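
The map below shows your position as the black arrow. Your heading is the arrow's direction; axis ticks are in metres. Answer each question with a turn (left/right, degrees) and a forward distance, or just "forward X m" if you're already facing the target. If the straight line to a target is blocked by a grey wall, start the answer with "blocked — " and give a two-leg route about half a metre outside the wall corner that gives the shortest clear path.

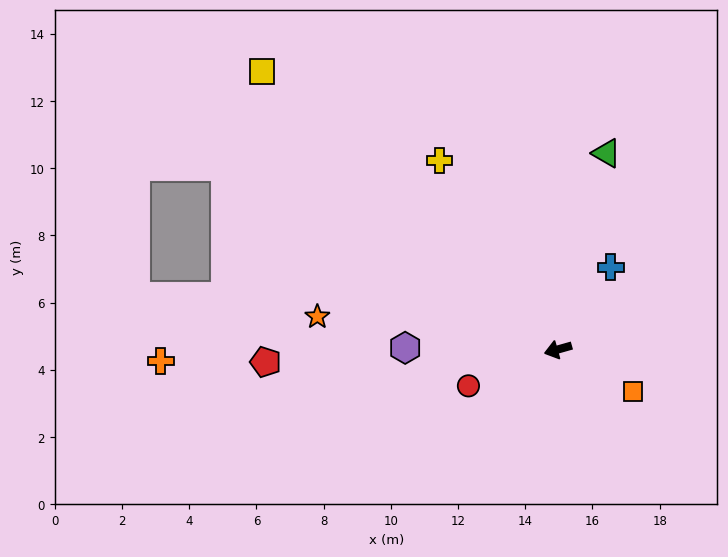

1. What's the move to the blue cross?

turn right 139°, forward 2.9 m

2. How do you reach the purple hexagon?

turn right 16°, forward 4.5 m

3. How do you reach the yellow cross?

turn right 74°, forward 6.6 m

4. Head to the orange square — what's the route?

turn left 135°, forward 2.6 m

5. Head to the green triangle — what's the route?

turn right 120°, forward 6.0 m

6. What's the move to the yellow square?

turn right 59°, forward 12.1 m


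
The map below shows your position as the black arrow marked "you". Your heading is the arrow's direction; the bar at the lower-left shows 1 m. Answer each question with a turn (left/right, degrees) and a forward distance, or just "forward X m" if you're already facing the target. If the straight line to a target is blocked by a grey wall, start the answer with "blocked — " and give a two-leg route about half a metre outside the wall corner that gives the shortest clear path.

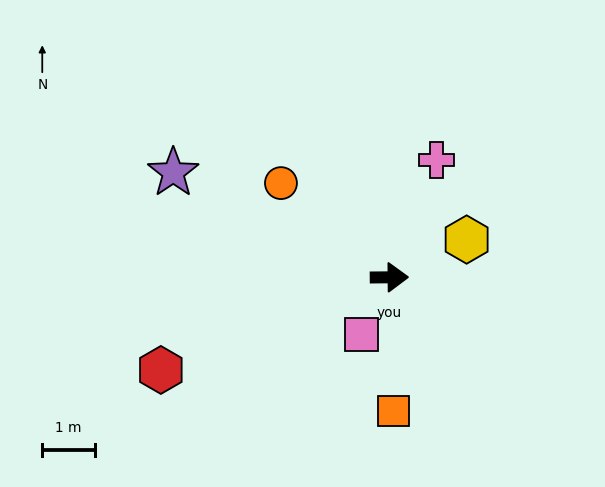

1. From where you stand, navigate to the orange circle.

turn left 139°, forward 2.7 m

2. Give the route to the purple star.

turn left 154°, forward 4.6 m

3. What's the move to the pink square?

turn right 116°, forward 1.2 m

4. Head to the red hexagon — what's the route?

turn right 158°, forward 4.7 m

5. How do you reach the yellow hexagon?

turn left 26°, forward 1.6 m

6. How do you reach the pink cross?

turn left 68°, forward 2.4 m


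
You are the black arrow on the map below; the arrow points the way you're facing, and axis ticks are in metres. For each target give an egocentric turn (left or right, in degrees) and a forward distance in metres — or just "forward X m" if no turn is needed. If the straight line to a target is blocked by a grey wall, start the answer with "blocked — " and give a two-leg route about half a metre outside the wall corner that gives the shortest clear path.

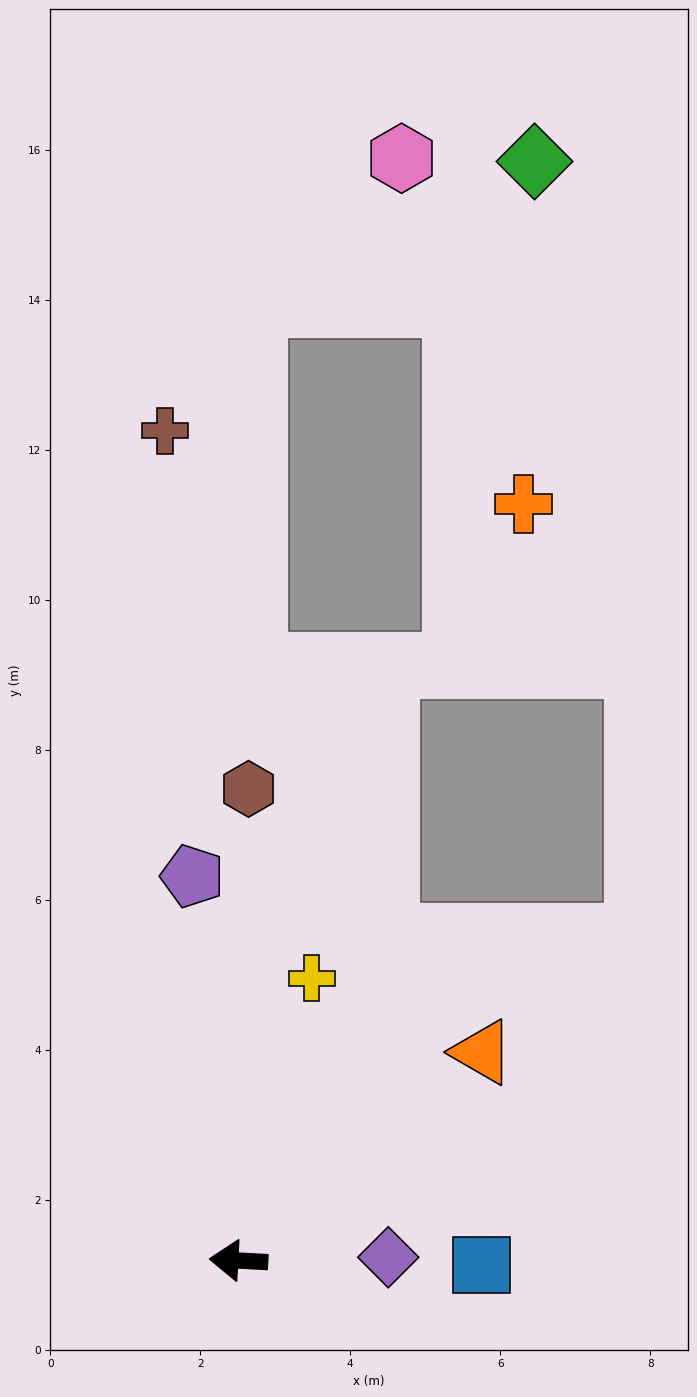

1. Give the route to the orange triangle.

turn right 136°, forward 4.3 m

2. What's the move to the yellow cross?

turn right 101°, forward 3.9 m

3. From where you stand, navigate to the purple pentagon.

turn right 80°, forward 5.2 m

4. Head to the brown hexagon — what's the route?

turn right 88°, forward 6.3 m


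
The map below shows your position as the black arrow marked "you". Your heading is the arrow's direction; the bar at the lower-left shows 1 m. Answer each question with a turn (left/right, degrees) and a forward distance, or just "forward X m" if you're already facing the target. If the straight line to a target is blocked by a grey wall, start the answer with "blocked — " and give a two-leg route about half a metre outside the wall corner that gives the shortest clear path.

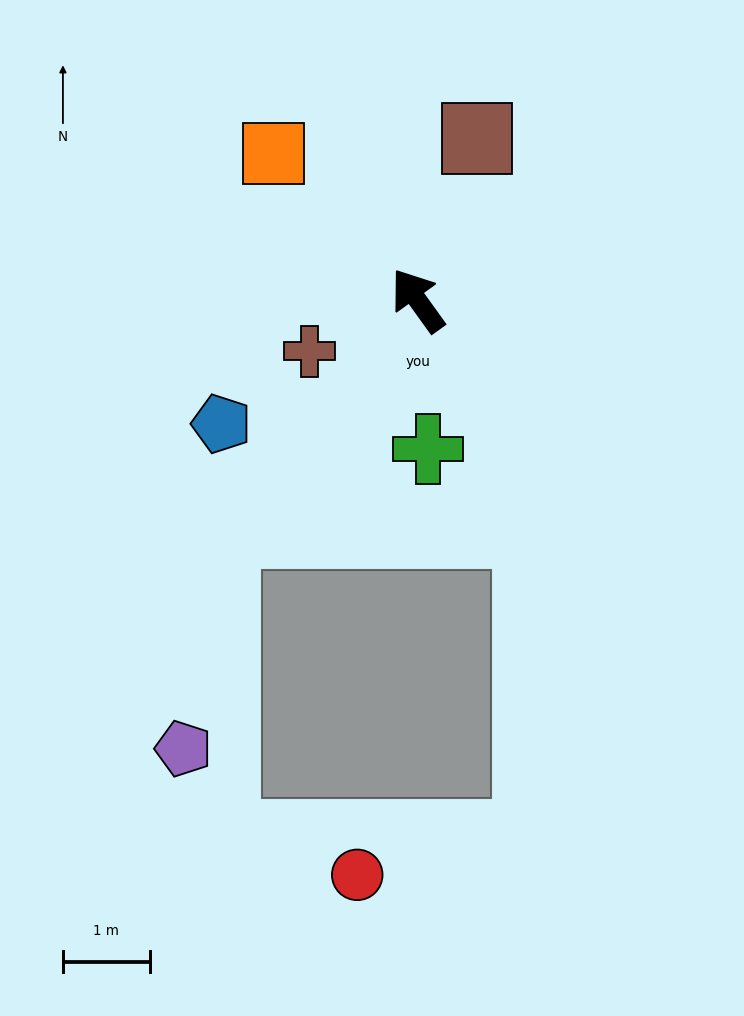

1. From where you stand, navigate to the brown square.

turn right 56°, forward 2.0 m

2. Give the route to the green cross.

turn left 148°, forward 1.7 m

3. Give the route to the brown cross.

turn left 80°, forward 1.4 m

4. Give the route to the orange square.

turn left 9°, forward 2.4 m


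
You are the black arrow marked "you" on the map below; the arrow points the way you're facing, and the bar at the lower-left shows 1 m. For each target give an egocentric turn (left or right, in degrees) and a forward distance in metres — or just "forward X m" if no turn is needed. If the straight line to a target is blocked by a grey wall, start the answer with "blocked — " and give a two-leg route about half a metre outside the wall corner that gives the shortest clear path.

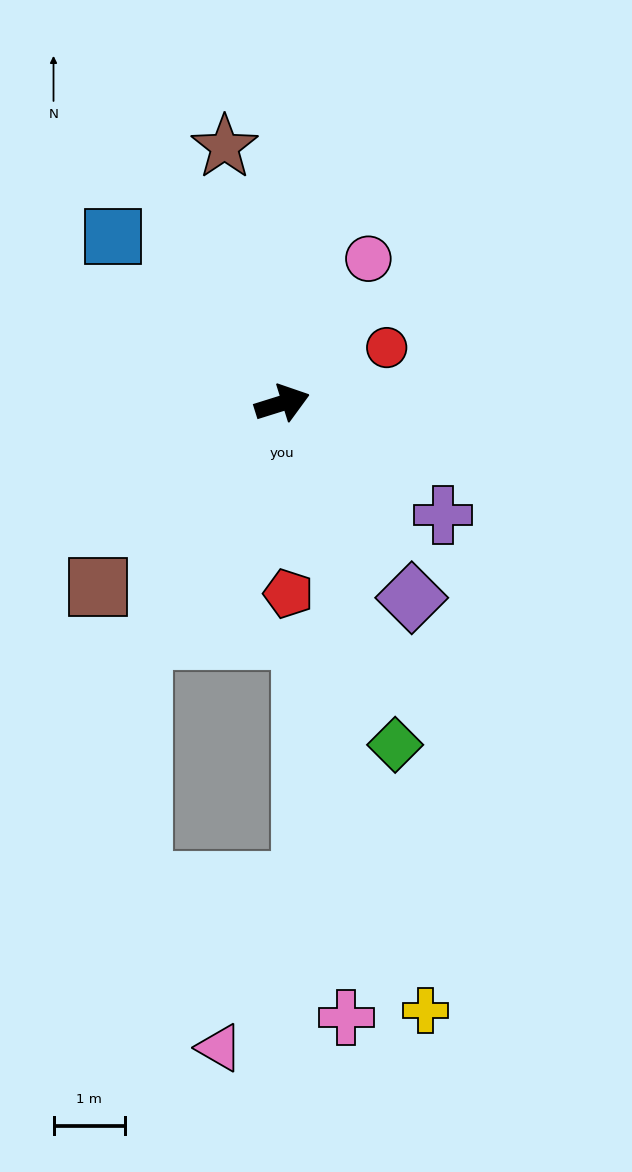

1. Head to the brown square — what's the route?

turn right 152°, forward 3.6 m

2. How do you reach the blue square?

turn left 118°, forward 3.3 m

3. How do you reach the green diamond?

turn right 89°, forward 5.0 m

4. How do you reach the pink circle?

turn left 42°, forward 2.4 m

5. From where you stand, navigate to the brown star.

turn left 85°, forward 3.7 m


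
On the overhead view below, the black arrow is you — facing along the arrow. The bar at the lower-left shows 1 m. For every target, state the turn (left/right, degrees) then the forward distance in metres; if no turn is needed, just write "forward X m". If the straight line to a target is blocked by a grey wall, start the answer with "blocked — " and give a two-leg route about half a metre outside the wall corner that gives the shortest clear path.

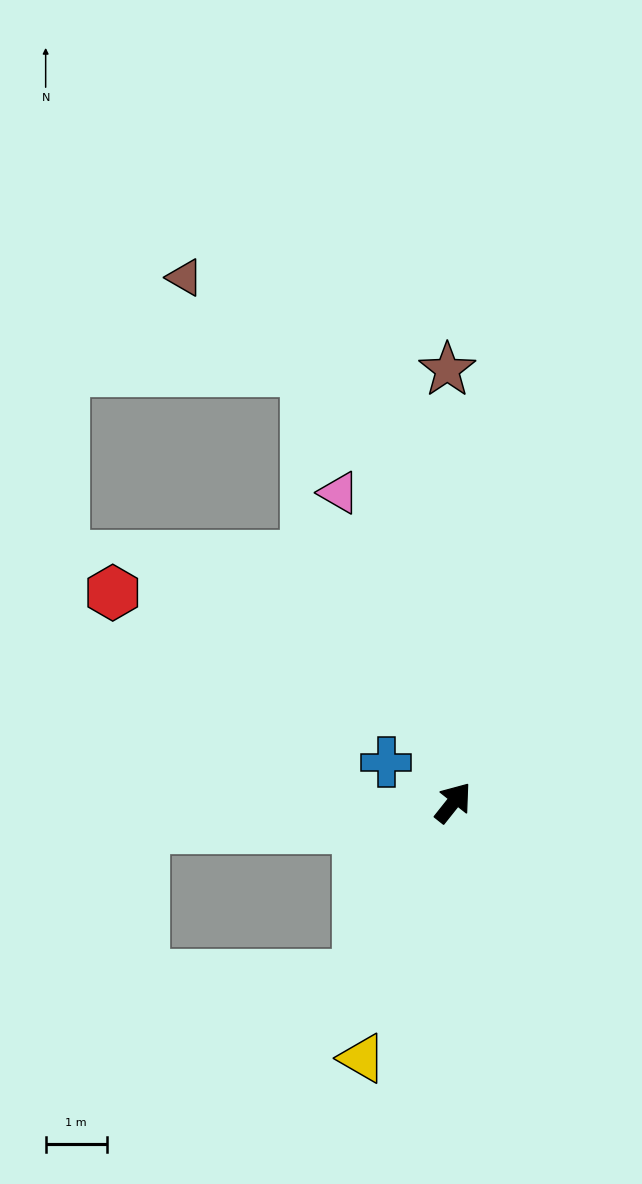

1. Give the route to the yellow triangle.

turn right 161°, forward 4.4 m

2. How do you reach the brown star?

turn left 39°, forward 7.1 m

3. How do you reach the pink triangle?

turn left 59°, forward 5.4 m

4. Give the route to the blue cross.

turn left 98°, forward 1.3 m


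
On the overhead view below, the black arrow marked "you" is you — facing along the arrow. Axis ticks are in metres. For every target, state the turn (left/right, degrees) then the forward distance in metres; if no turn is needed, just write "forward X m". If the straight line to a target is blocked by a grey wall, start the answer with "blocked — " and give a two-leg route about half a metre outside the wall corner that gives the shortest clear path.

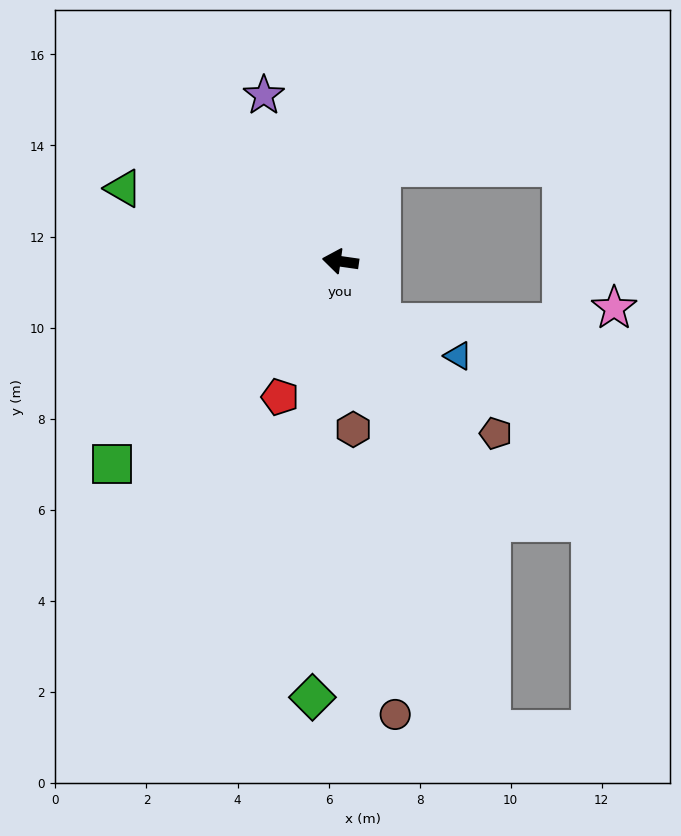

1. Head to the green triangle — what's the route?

turn right 10°, forward 5.0 m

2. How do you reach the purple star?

turn right 57°, forward 4.0 m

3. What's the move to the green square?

turn left 50°, forward 6.7 m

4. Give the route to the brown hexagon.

turn left 102°, forward 3.7 m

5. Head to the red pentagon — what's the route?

turn left 74°, forward 3.3 m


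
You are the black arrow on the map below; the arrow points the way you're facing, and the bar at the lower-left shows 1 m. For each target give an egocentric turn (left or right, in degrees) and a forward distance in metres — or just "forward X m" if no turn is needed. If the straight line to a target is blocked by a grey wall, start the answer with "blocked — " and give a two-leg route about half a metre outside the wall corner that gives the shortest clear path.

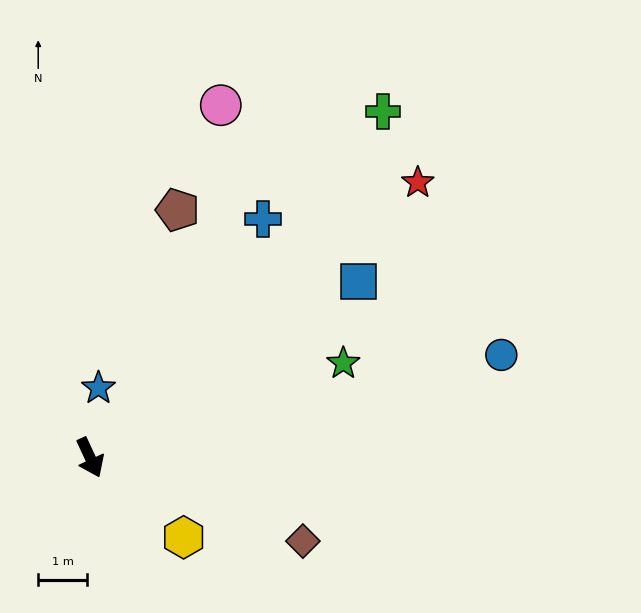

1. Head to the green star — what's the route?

turn left 86°, forward 5.6 m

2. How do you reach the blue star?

turn left 148°, forward 1.4 m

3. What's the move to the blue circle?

turn left 79°, forward 8.7 m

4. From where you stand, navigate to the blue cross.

turn left 119°, forward 6.1 m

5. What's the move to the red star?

turn left 105°, forward 8.8 m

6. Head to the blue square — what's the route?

turn left 98°, forward 6.6 m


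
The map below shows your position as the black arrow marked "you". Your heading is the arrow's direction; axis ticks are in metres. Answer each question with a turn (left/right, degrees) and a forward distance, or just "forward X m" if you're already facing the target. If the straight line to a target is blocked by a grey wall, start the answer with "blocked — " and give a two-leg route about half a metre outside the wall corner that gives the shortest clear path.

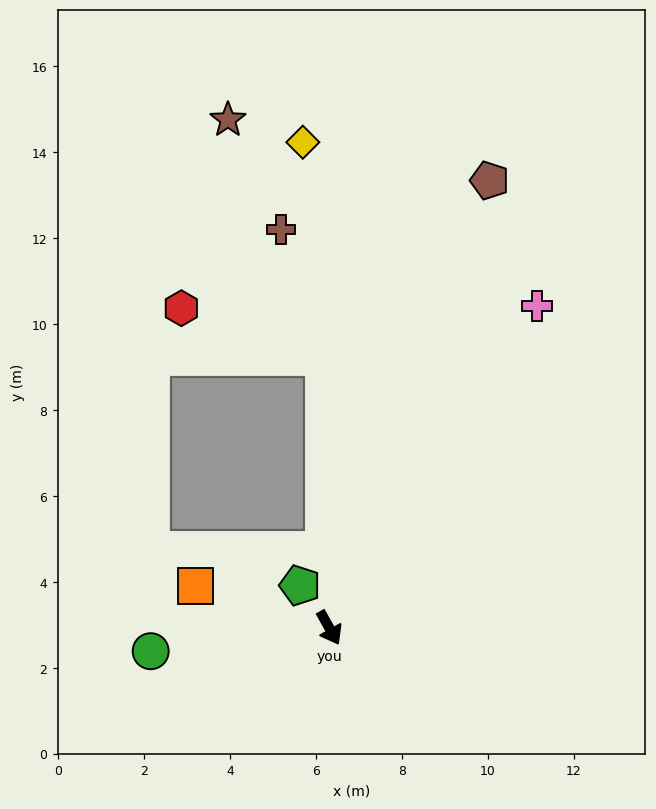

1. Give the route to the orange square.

turn right 137°, forward 3.3 m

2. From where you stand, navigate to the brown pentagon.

turn left 131°, forward 11.1 m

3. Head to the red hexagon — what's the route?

blocked — turn left 152°, forward 6.3 m, then turn left 70°, forward 3.5 m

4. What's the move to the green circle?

turn right 112°, forward 4.2 m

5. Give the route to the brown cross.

blocked — turn left 152°, forward 6.3 m, then turn left 17°, forward 3.1 m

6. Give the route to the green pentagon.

turn right 175°, forward 1.2 m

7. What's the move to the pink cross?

turn left 118°, forward 8.9 m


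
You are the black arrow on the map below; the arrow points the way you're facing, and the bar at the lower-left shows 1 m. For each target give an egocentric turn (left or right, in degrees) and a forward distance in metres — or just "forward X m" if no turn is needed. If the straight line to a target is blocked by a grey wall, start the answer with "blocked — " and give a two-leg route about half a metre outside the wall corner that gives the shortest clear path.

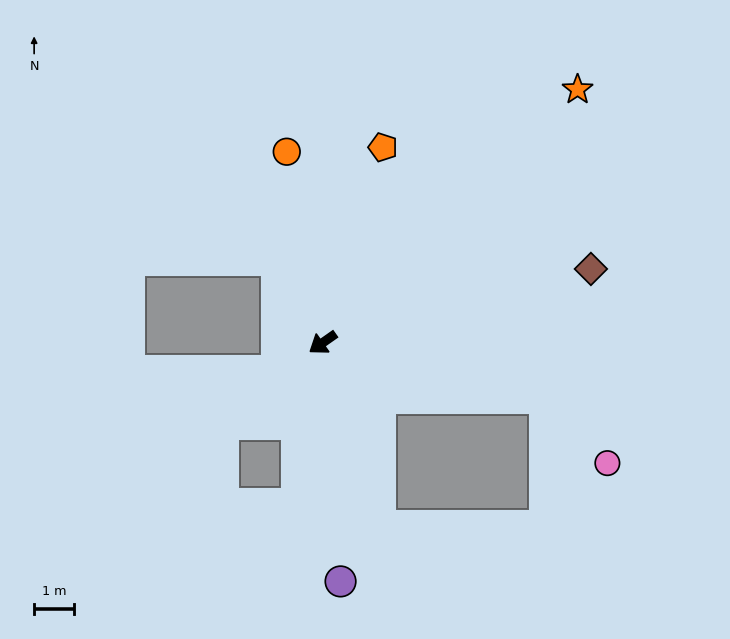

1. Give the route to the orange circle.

turn right 114°, forward 4.9 m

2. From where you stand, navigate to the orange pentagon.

turn right 142°, forward 5.1 m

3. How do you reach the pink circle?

blocked — turn left 131°, forward 5.8 m, then turn right 33°, forward 2.3 m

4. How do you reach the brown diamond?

turn left 160°, forward 7.0 m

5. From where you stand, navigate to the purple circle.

turn left 59°, forward 6.0 m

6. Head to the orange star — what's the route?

turn right 170°, forward 9.0 m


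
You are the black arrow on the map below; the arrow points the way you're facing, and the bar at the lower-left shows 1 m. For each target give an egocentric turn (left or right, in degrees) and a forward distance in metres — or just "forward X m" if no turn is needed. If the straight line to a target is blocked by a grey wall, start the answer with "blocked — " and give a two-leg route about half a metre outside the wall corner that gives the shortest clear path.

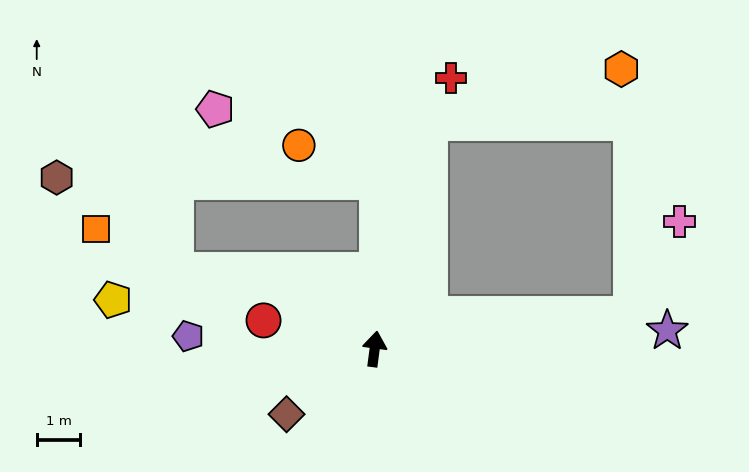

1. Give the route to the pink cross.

blocked — turn right 75°, forward 6.0 m, then turn left 55°, forward 2.4 m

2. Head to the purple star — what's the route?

turn right 79°, forward 6.7 m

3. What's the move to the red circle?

turn left 83°, forward 2.6 m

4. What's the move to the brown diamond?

turn left 134°, forward 2.5 m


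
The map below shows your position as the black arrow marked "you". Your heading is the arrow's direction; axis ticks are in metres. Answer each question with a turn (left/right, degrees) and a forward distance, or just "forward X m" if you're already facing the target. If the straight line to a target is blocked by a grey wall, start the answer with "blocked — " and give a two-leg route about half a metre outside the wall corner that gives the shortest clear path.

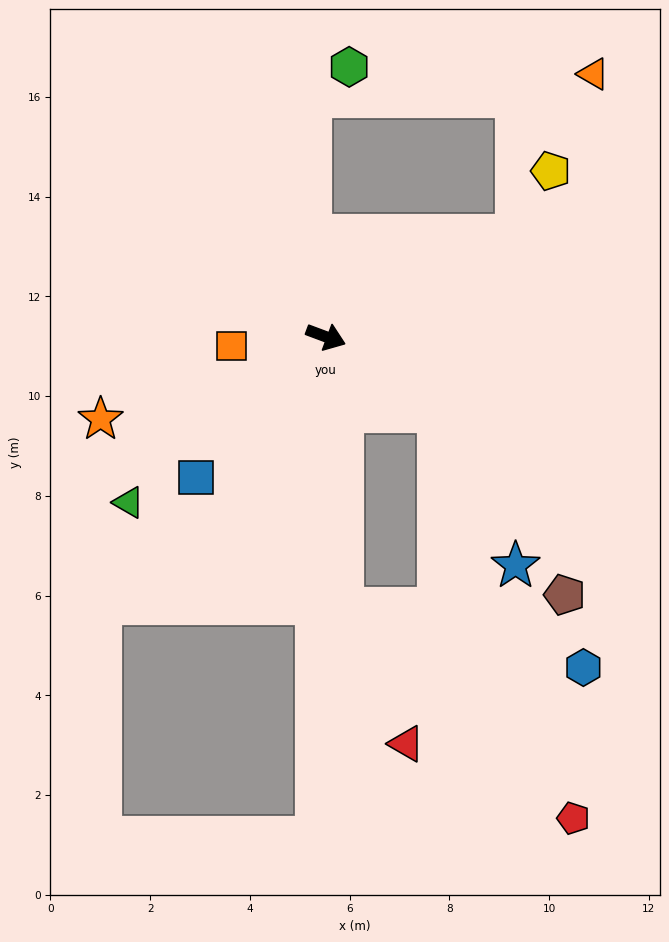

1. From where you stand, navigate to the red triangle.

blocked — turn right 66°, forward 5.4 m, then turn left 22°, forward 3.0 m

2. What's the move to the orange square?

turn right 154°, forward 1.9 m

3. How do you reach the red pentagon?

blocked — turn right 66°, forward 5.4 m, then turn left 44°, forward 6.3 m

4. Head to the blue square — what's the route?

turn right 112°, forward 3.8 m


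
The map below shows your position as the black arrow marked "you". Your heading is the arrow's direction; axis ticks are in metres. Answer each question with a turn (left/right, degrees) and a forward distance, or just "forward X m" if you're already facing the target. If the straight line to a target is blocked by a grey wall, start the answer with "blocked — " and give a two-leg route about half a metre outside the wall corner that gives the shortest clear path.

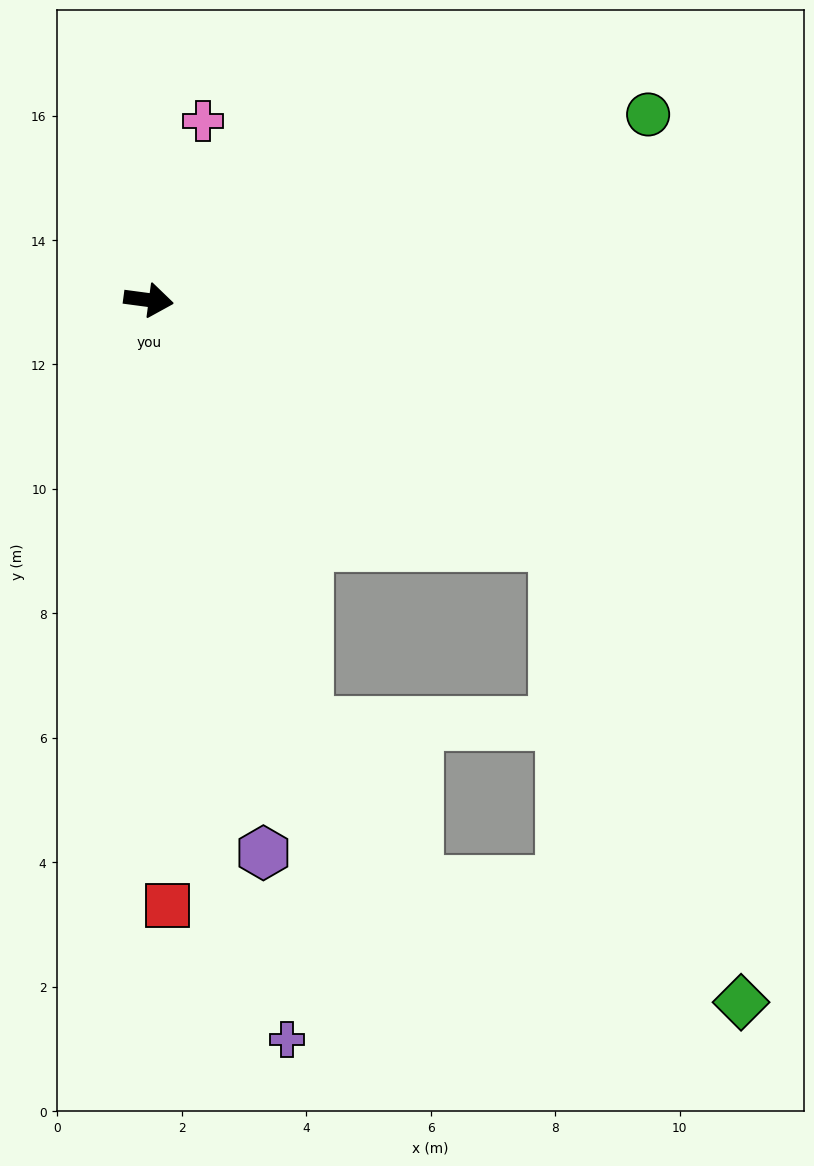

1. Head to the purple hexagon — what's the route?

turn right 71°, forward 9.1 m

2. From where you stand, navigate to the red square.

turn right 81°, forward 9.7 m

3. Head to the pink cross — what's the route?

turn left 81°, forward 3.0 m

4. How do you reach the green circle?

turn left 28°, forward 8.6 m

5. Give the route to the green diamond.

blocked — turn right 23°, forward 7.6 m, then turn right 37°, forward 7.9 m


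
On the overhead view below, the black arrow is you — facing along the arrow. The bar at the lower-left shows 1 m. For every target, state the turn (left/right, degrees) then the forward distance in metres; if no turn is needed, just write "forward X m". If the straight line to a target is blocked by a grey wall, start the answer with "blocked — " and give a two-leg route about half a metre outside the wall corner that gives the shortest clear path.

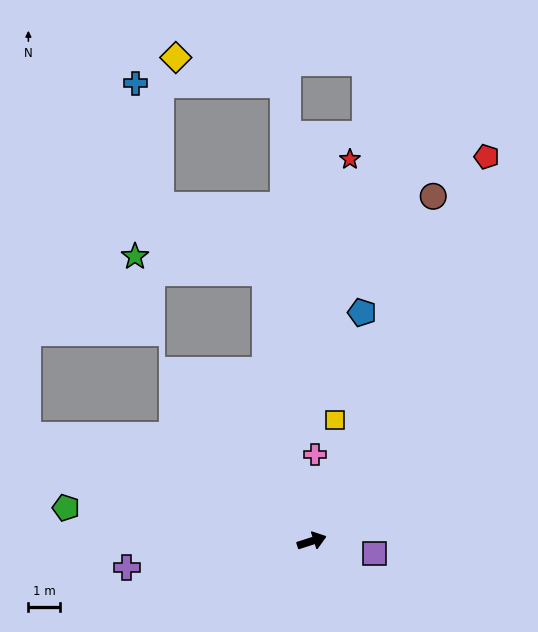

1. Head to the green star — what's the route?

blocked — turn left 82°, forward 8.6 m, then turn left 73°, forward 4.1 m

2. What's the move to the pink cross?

turn left 70°, forward 2.7 m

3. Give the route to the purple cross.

turn left 170°, forward 5.9 m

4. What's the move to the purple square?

turn right 29°, forward 2.0 m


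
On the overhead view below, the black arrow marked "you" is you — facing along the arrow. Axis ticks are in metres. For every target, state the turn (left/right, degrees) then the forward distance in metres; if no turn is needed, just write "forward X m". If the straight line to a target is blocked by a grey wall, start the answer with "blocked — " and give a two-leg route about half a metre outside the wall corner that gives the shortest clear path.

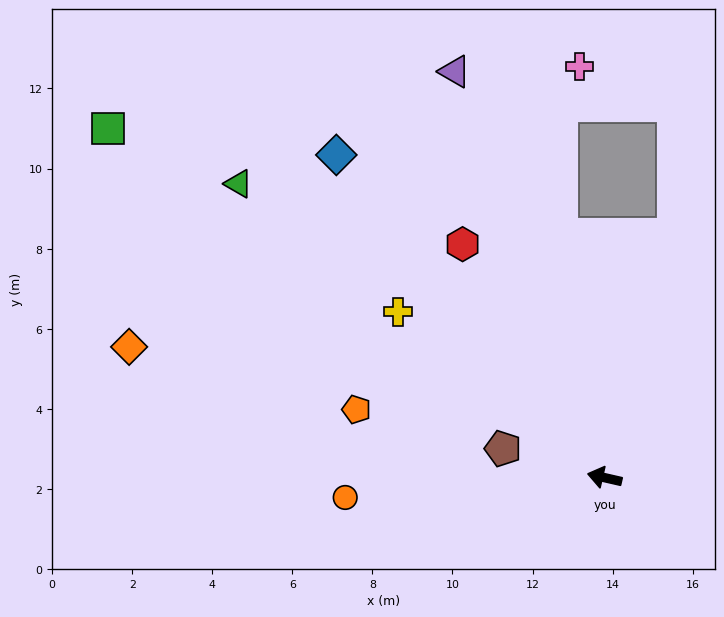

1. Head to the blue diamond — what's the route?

turn right 37°, forward 10.5 m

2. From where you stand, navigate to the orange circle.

turn left 17°, forward 6.5 m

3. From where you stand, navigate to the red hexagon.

turn right 46°, forward 6.8 m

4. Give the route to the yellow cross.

turn right 26°, forward 6.6 m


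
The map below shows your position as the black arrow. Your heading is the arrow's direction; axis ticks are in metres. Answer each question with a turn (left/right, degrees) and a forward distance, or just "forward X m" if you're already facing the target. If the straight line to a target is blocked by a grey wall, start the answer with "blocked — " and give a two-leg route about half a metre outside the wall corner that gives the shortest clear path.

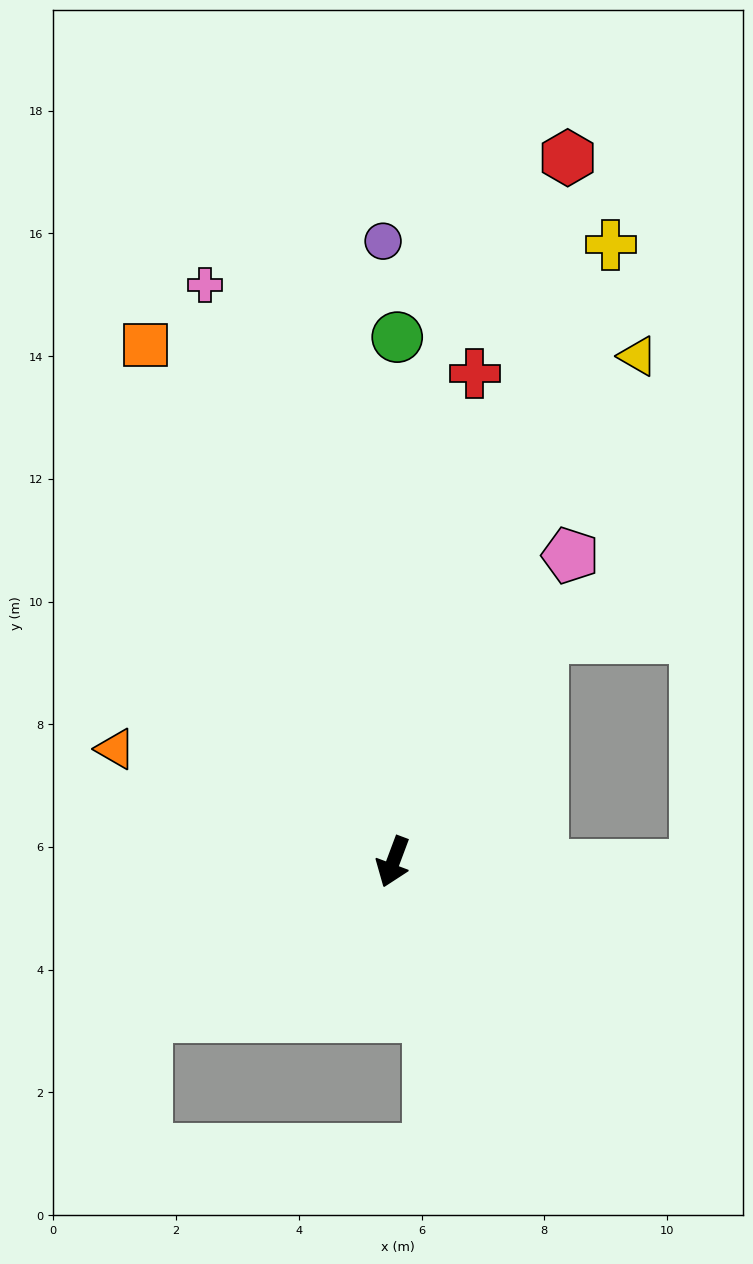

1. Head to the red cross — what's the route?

turn right 169°, forward 8.1 m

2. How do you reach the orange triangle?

turn right 92°, forward 4.9 m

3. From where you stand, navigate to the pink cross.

turn right 141°, forward 9.9 m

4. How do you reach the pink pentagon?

turn left 170°, forward 5.8 m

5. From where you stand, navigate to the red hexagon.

turn right 173°, forward 11.8 m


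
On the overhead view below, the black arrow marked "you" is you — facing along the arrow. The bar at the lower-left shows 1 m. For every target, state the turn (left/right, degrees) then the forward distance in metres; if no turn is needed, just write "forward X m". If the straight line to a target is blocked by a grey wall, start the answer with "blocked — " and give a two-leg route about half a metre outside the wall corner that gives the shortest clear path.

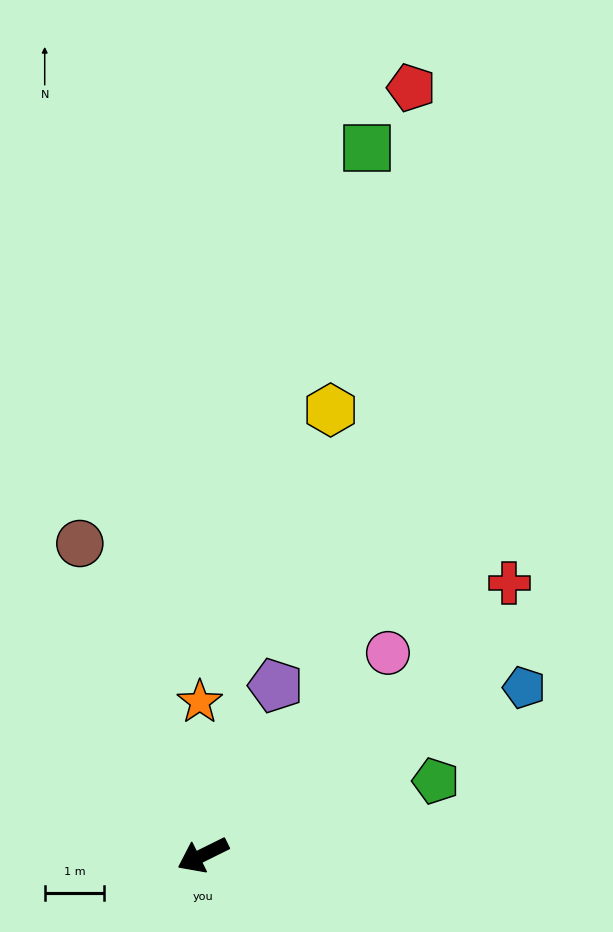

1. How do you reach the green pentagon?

turn left 171°, forward 4.1 m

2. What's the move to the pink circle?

turn right 159°, forward 4.6 m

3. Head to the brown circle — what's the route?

turn right 95°, forward 5.6 m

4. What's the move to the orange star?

turn right 115°, forward 2.6 m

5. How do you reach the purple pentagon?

turn right 140°, forward 3.1 m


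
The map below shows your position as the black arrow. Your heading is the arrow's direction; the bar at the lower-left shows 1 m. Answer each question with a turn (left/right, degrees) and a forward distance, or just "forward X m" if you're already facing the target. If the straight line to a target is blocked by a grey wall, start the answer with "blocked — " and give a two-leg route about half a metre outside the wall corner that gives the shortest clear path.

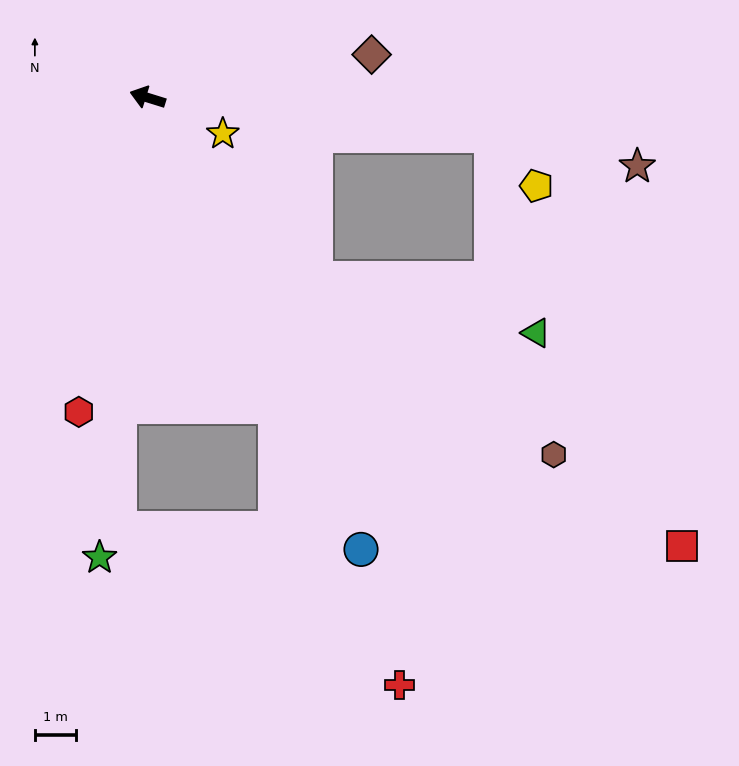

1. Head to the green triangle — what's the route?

blocked — turn left 150°, forward 6.0 m, then turn left 33°, forward 5.6 m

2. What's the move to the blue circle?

turn left 133°, forward 12.2 m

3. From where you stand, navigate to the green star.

turn left 101°, forward 11.3 m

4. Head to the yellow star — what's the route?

turn left 172°, forward 2.0 m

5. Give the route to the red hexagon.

turn left 95°, forward 7.9 m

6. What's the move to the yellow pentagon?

blocked — turn right 169°, forward 8.5 m, then turn right 42°, forward 1.7 m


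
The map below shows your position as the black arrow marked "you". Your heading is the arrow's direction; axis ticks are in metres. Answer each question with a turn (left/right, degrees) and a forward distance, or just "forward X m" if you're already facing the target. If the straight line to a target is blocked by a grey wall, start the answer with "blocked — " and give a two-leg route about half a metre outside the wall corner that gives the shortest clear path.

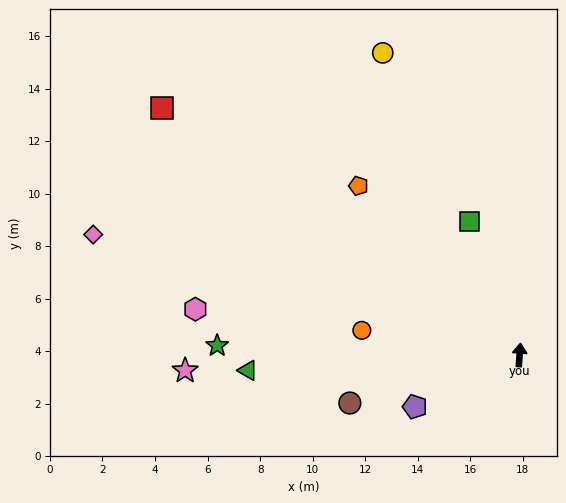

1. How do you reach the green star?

turn left 92°, forward 11.5 m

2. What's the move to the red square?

turn left 60°, forward 16.5 m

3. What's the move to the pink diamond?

turn left 78°, forward 16.9 m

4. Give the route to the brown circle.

turn left 110°, forward 6.7 m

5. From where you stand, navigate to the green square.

turn left 25°, forward 5.4 m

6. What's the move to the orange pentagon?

turn left 48°, forward 8.9 m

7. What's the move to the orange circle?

turn left 85°, forward 6.1 m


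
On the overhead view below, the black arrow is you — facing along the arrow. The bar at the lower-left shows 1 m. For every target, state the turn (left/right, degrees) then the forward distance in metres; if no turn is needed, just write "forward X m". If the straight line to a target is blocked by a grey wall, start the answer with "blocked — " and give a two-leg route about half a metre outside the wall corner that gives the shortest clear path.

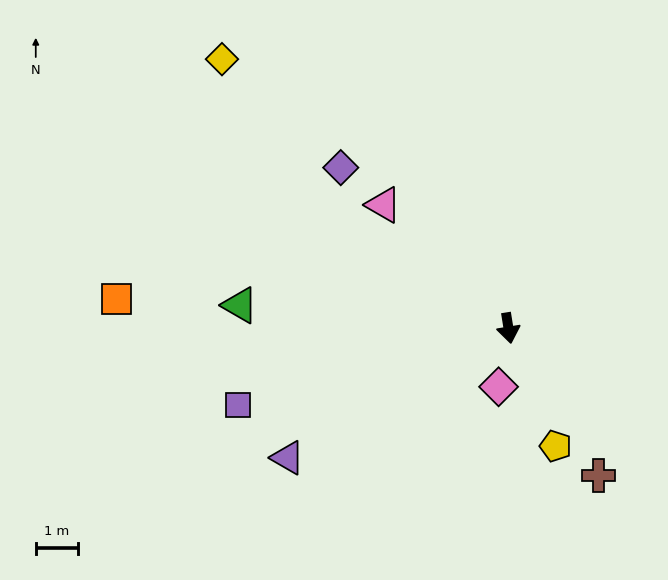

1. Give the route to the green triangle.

turn right 104°, forward 6.4 m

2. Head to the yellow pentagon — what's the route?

turn left 13°, forward 3.0 m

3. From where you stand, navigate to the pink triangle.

turn right 144°, forward 4.2 m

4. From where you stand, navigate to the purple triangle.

turn right 69°, forward 6.1 m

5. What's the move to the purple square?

turn right 83°, forward 6.6 m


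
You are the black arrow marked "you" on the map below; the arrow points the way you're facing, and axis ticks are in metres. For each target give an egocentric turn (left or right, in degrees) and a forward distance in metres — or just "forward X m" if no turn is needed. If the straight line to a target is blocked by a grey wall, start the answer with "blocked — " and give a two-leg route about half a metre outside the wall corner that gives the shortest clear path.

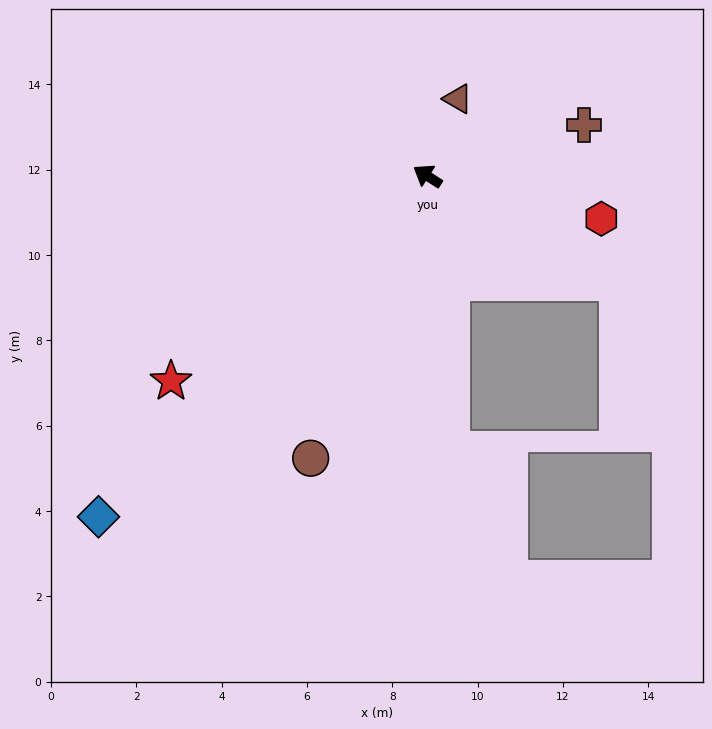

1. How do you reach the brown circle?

turn left 100°, forward 7.2 m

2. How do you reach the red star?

turn left 71°, forward 7.7 m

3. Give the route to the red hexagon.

turn right 161°, forward 4.2 m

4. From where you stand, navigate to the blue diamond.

turn left 79°, forward 11.1 m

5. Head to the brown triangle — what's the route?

turn right 79°, forward 1.9 m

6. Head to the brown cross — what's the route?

turn right 129°, forward 3.9 m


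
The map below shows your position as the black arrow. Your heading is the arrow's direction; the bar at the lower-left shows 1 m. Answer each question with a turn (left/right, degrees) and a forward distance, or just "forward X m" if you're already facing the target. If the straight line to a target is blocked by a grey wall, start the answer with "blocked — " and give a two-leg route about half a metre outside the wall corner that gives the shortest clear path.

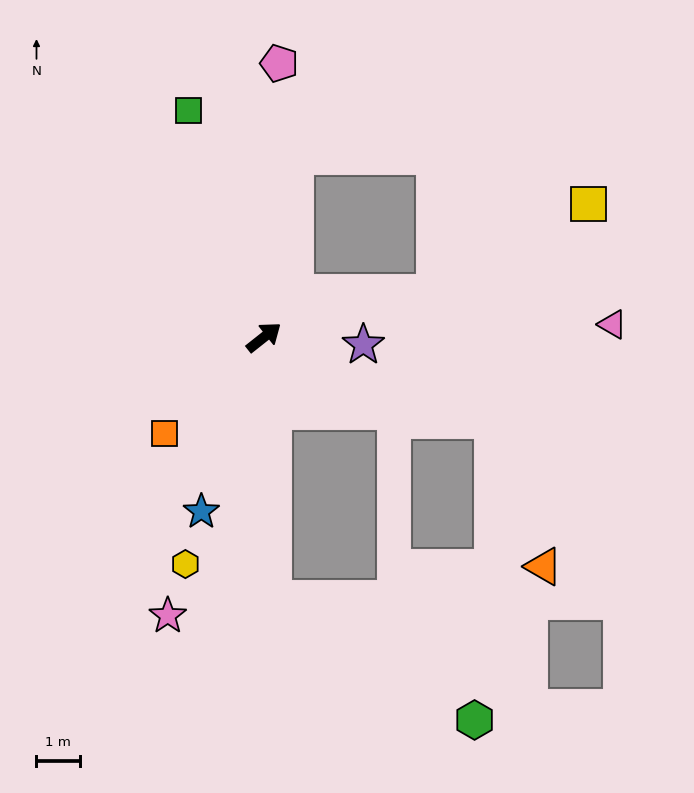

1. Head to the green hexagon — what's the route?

blocked — turn right 126°, forward 6.1 m, then turn left 56°, forward 5.5 m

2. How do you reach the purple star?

turn right 43°, forward 2.3 m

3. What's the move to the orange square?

turn right 174°, forward 3.2 m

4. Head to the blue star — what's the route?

turn right 148°, forward 4.3 m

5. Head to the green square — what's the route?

turn left 70°, forward 5.6 m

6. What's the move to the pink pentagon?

turn left 48°, forward 6.4 m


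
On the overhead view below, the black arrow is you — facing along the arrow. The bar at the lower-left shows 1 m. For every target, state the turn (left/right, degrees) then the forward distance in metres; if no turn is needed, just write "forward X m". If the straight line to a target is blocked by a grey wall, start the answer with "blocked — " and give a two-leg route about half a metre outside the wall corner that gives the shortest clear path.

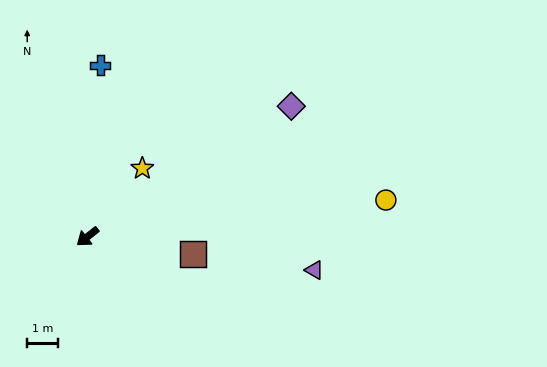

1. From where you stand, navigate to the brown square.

turn left 132°, forward 3.5 m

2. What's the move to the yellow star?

turn right 167°, forward 2.9 m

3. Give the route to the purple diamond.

turn left 174°, forward 7.9 m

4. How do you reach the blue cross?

turn right 133°, forward 5.6 m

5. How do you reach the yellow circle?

turn left 149°, forward 9.8 m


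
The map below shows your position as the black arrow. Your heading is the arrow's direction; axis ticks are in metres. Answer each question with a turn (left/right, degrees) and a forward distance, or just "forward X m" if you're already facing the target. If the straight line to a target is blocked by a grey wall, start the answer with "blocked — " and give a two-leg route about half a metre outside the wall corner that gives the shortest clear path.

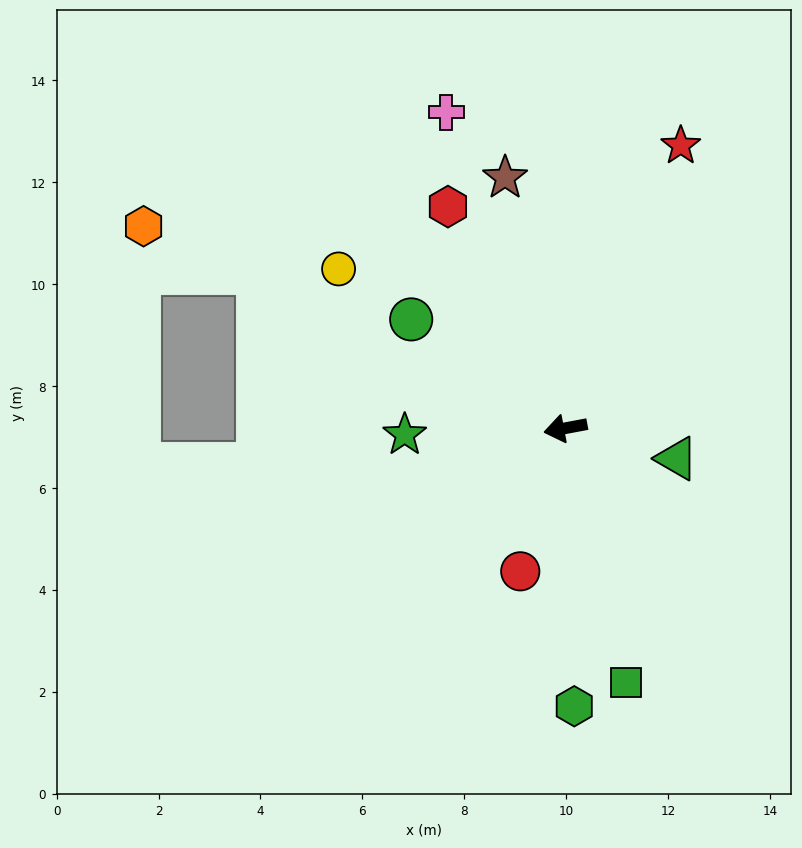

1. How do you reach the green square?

turn left 93°, forward 5.1 m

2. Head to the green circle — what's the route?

turn right 46°, forward 3.7 m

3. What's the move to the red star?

turn right 123°, forward 6.0 m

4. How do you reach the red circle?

turn left 62°, forward 2.9 m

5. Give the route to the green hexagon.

turn left 81°, forward 5.5 m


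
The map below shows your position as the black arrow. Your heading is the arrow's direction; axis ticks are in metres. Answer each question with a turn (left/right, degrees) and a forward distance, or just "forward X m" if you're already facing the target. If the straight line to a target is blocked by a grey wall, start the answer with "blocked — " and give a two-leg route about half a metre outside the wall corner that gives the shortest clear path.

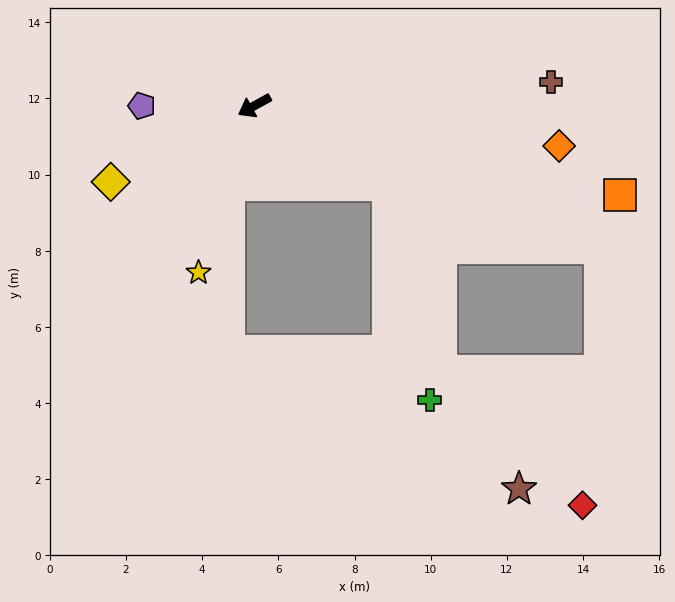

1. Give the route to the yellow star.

turn left 43°, forward 4.6 m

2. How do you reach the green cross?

blocked — turn left 121°, forward 4.1 m, then turn right 49°, forward 5.8 m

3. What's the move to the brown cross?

turn left 156°, forward 7.8 m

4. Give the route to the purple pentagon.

turn right 29°, forward 3.0 m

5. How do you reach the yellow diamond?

forward 4.3 m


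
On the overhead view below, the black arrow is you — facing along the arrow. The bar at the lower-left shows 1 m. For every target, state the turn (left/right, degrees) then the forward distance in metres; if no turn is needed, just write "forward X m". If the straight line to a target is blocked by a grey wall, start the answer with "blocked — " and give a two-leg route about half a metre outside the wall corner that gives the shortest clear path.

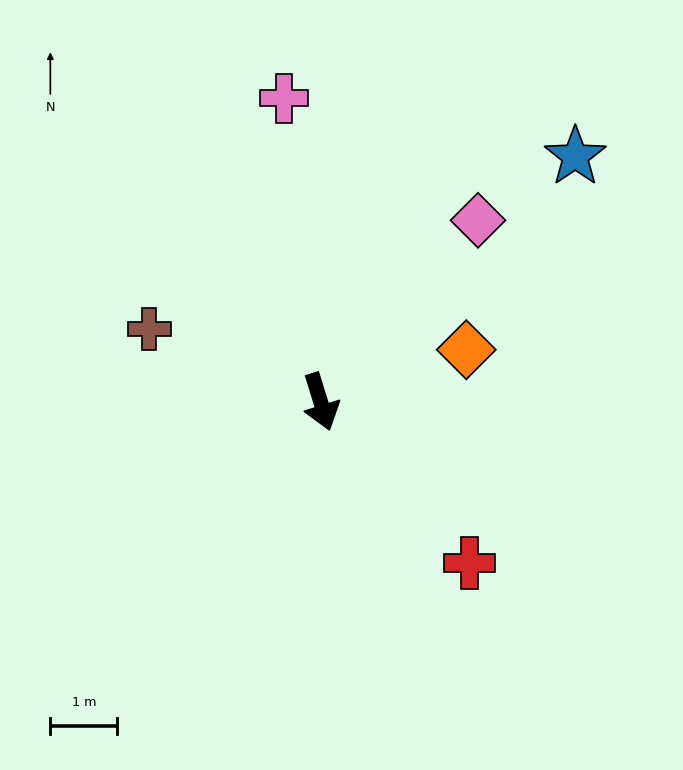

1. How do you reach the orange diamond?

turn left 92°, forward 2.3 m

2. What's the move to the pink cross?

turn left 170°, forward 4.6 m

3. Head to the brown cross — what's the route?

turn right 130°, forward 2.8 m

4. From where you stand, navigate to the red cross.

turn left 25°, forward 3.3 m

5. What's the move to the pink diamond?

turn left 122°, forward 3.6 m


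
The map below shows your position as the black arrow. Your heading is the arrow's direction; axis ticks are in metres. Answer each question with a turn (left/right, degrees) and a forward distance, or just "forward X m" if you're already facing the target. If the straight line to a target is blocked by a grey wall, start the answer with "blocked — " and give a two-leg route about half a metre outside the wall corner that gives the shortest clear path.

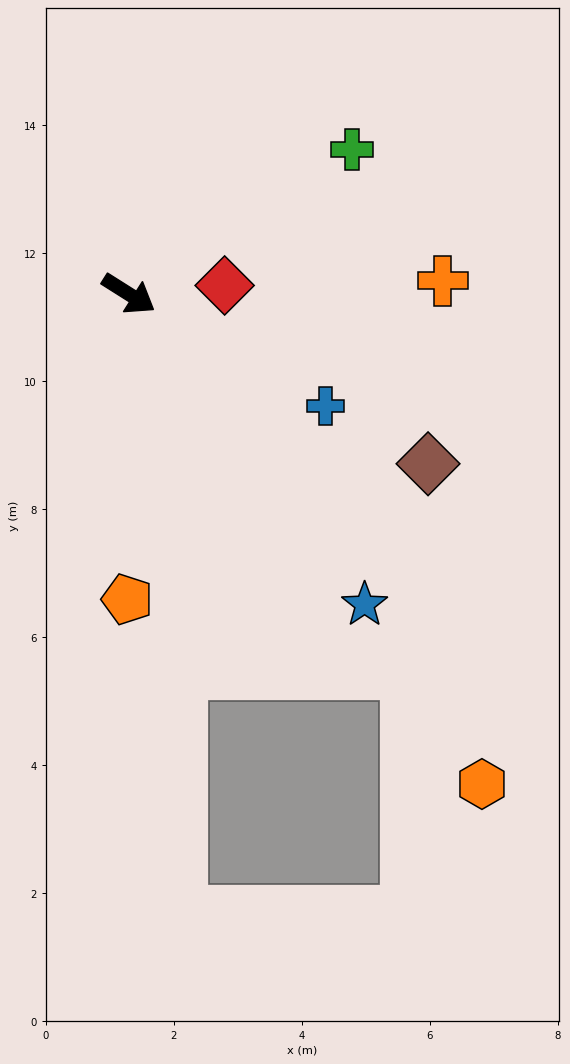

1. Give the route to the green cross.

turn left 65°, forward 4.2 m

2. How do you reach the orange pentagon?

turn right 58°, forward 4.8 m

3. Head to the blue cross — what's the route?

turn left 3°, forward 3.5 m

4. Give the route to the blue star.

turn right 21°, forward 6.1 m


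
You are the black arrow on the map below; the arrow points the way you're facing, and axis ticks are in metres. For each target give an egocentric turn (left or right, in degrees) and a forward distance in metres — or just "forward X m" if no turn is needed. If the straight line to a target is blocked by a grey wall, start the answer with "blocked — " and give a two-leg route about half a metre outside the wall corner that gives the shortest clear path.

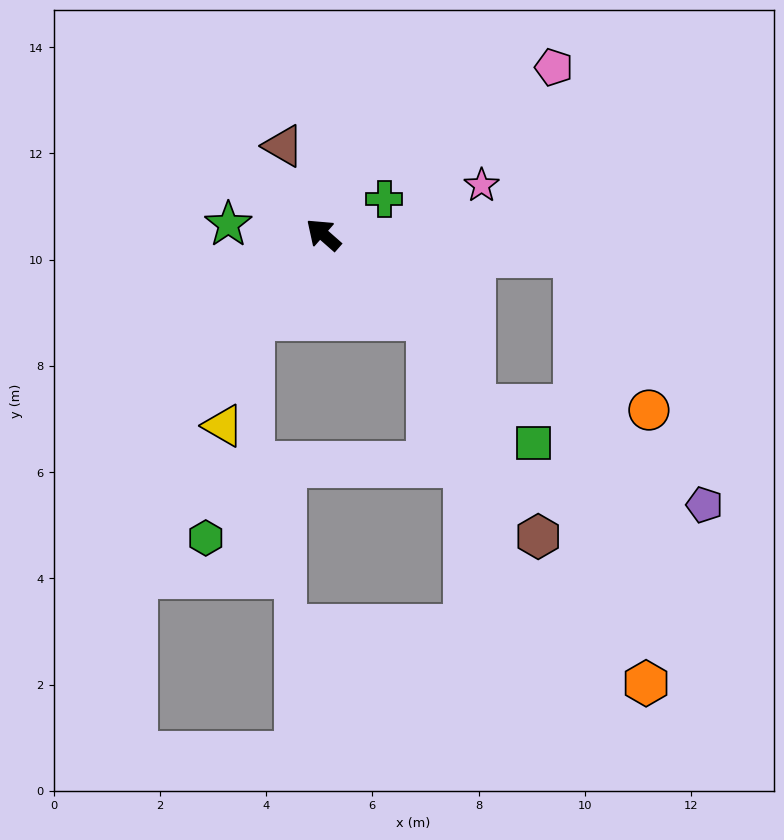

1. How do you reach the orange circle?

blocked — turn right 143°, forward 4.8 m, then turn right 60°, forward 3.2 m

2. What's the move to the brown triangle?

turn right 24°, forward 1.8 m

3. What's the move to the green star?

turn left 35°, forward 1.8 m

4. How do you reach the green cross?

turn right 108°, forward 1.3 m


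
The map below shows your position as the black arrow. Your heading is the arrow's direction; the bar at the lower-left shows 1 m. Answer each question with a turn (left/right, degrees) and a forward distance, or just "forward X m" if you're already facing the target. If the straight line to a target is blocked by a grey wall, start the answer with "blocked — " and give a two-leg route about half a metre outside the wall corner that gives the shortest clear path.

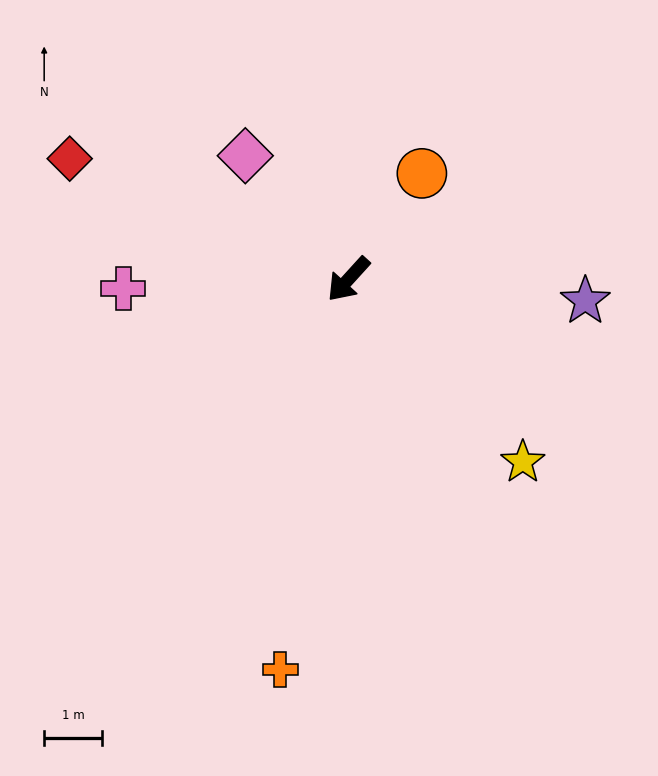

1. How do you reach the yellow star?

turn left 86°, forward 4.4 m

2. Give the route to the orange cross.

turn left 32°, forward 6.8 m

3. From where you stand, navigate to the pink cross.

turn right 45°, forward 3.9 m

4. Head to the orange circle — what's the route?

turn right 172°, forward 2.2 m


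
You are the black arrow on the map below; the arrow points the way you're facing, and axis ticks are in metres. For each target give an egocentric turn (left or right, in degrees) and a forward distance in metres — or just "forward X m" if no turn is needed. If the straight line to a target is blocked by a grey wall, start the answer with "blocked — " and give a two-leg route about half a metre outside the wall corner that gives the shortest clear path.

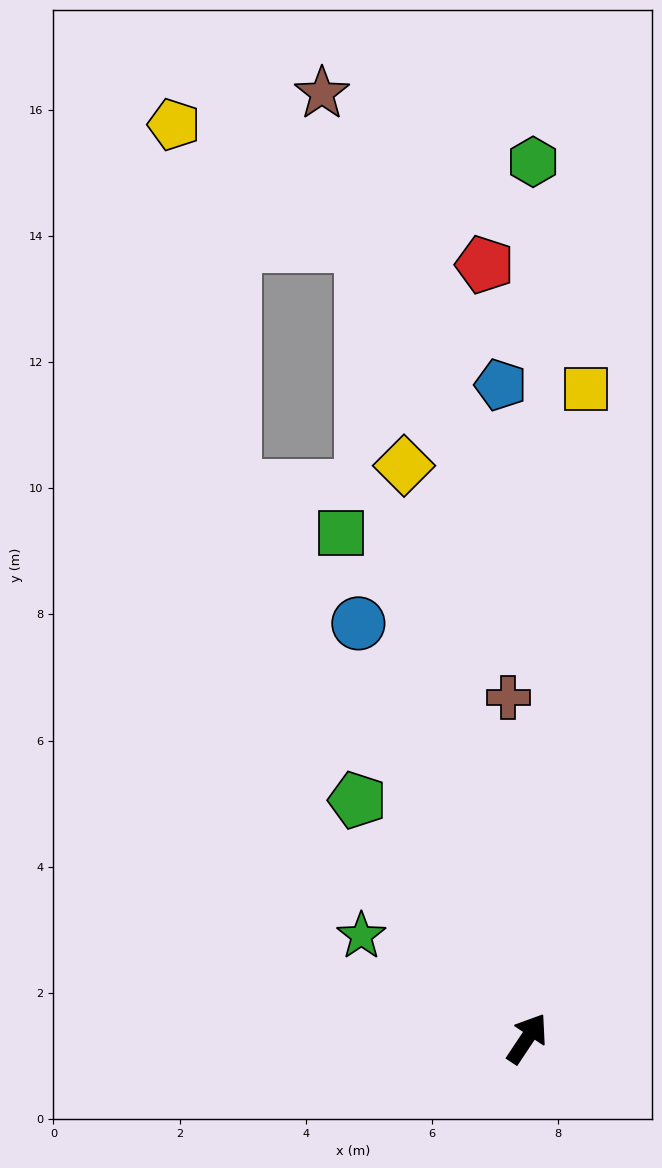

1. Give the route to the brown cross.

turn left 37°, forward 5.4 m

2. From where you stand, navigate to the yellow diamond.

turn left 46°, forward 9.3 m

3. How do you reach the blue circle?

turn left 56°, forward 7.1 m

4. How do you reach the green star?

turn left 92°, forward 3.1 m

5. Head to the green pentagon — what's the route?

turn left 69°, forward 4.6 m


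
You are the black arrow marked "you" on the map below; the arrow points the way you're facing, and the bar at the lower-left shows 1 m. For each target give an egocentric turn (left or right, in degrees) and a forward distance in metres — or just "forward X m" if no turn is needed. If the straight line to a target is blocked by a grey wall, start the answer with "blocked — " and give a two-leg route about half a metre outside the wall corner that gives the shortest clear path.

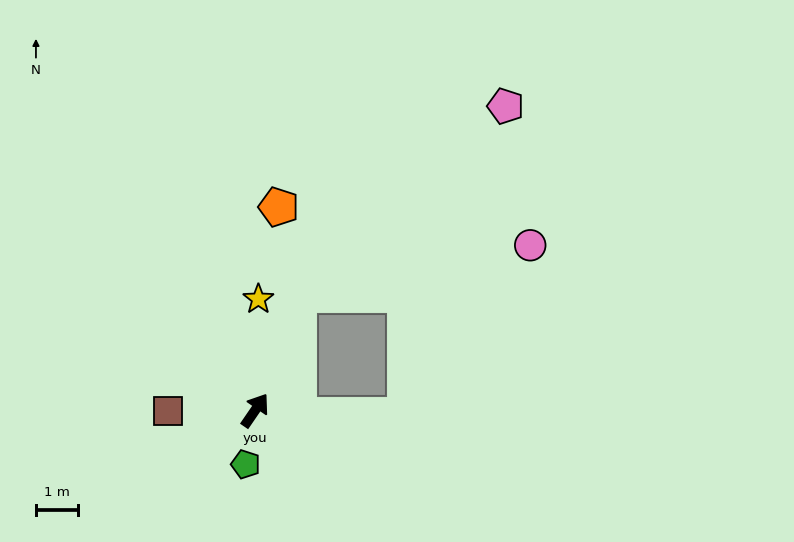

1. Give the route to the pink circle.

blocked — turn left 14°, forward 2.9 m, then turn right 57°, forward 5.6 m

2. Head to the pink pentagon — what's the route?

blocked — turn left 14°, forward 2.9 m, then turn right 27°, forward 6.7 m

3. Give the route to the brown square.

turn left 125°, forward 2.1 m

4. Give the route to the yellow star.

turn left 33°, forward 2.6 m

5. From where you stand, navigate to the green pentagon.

turn right 156°, forward 1.3 m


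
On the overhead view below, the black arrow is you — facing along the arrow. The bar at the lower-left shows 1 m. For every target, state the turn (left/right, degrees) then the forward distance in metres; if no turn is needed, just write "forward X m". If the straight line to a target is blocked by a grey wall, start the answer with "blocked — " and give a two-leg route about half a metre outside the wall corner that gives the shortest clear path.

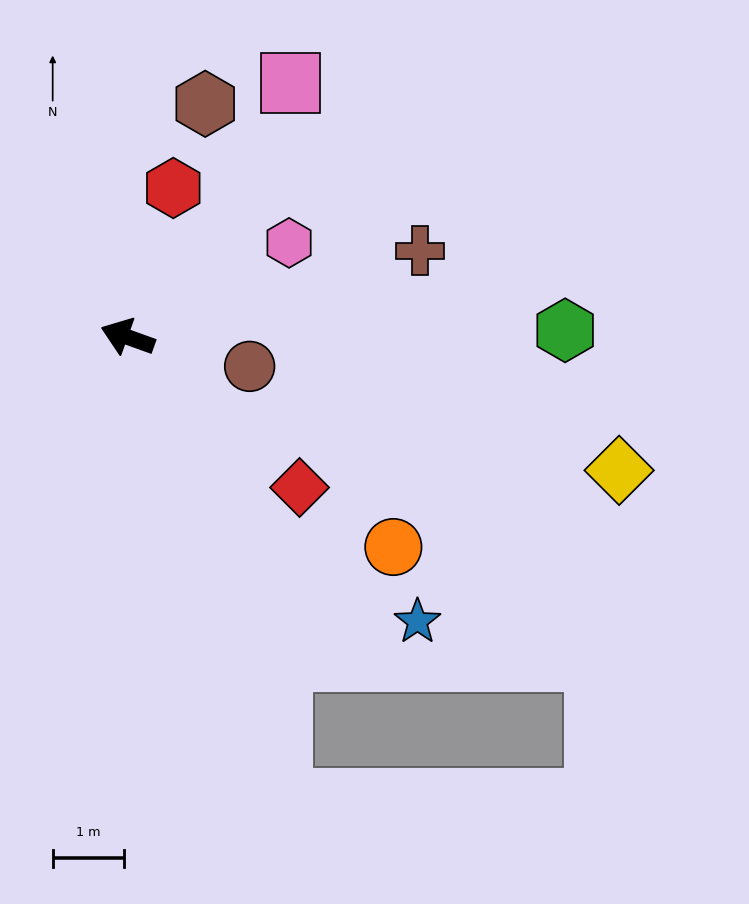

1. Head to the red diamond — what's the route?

turn left 159°, forward 3.2 m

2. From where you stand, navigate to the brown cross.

turn right 144°, forward 4.3 m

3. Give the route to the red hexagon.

turn right 87°, forward 2.2 m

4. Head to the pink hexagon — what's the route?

turn right 130°, forward 2.6 m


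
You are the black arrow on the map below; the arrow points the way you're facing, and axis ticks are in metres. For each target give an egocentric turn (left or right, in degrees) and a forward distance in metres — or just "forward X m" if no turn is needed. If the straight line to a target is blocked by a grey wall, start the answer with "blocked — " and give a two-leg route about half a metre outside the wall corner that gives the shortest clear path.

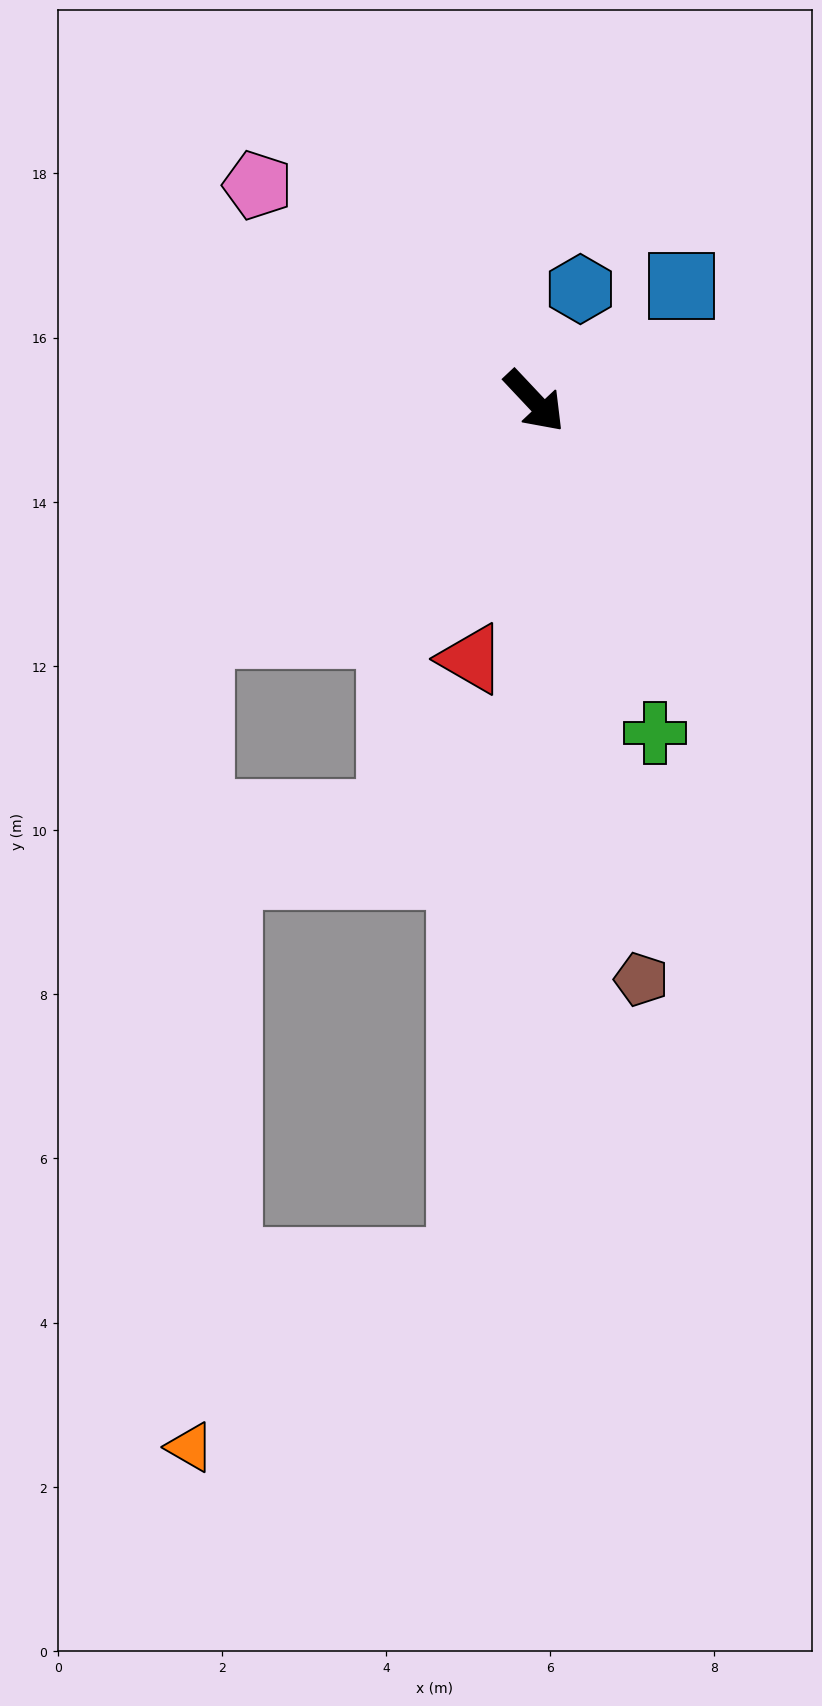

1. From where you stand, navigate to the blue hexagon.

turn left 114°, forward 1.5 m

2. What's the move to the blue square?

turn left 85°, forward 2.3 m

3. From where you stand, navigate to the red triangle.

turn right 57°, forward 3.2 m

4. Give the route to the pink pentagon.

turn right 171°, forward 4.3 m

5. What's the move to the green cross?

turn right 23°, forward 4.3 m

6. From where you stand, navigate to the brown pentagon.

turn right 33°, forward 7.2 m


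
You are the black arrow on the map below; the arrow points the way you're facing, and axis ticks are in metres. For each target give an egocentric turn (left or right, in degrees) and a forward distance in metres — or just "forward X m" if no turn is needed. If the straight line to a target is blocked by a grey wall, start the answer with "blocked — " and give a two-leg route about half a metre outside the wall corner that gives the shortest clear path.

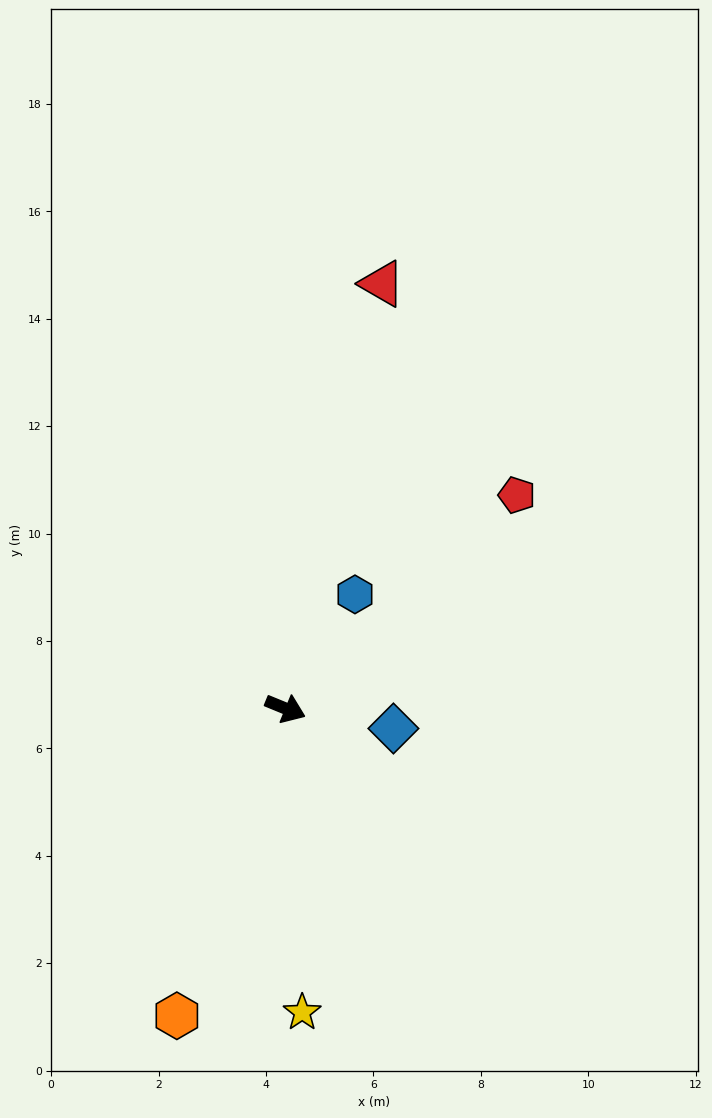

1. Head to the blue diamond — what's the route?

turn left 12°, forward 2.0 m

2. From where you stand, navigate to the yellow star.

turn right 65°, forward 5.7 m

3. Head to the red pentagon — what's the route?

turn left 65°, forward 5.9 m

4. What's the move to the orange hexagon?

turn right 87°, forward 6.1 m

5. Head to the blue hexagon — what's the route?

turn left 81°, forward 2.5 m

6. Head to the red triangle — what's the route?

turn left 99°, forward 8.1 m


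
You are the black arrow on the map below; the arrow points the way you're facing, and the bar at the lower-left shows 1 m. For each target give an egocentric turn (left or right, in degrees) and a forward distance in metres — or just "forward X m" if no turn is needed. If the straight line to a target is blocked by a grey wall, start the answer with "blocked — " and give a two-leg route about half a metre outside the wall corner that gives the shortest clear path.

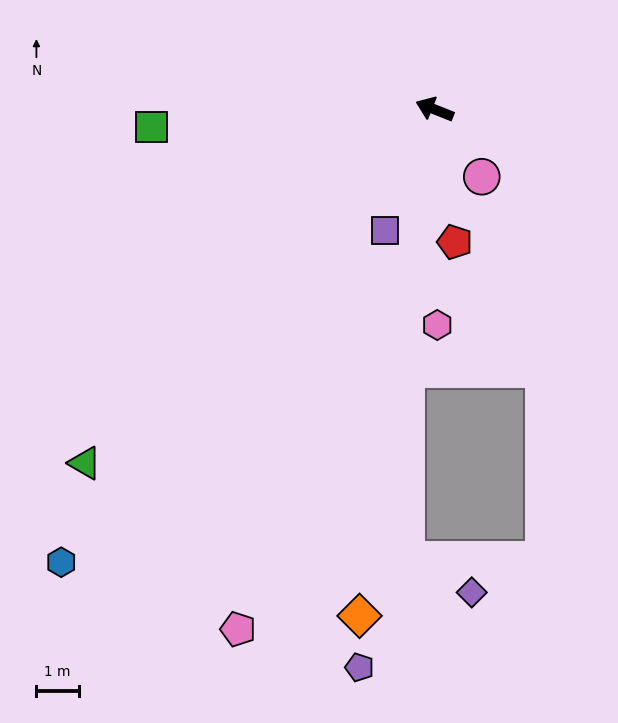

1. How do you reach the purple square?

turn left 89°, forward 3.1 m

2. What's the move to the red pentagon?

turn left 120°, forward 3.1 m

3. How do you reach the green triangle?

turn left 67°, forward 11.7 m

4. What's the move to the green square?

turn left 25°, forward 6.7 m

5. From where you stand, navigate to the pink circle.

turn left 147°, forward 1.9 m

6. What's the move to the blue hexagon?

turn left 72°, forward 13.8 m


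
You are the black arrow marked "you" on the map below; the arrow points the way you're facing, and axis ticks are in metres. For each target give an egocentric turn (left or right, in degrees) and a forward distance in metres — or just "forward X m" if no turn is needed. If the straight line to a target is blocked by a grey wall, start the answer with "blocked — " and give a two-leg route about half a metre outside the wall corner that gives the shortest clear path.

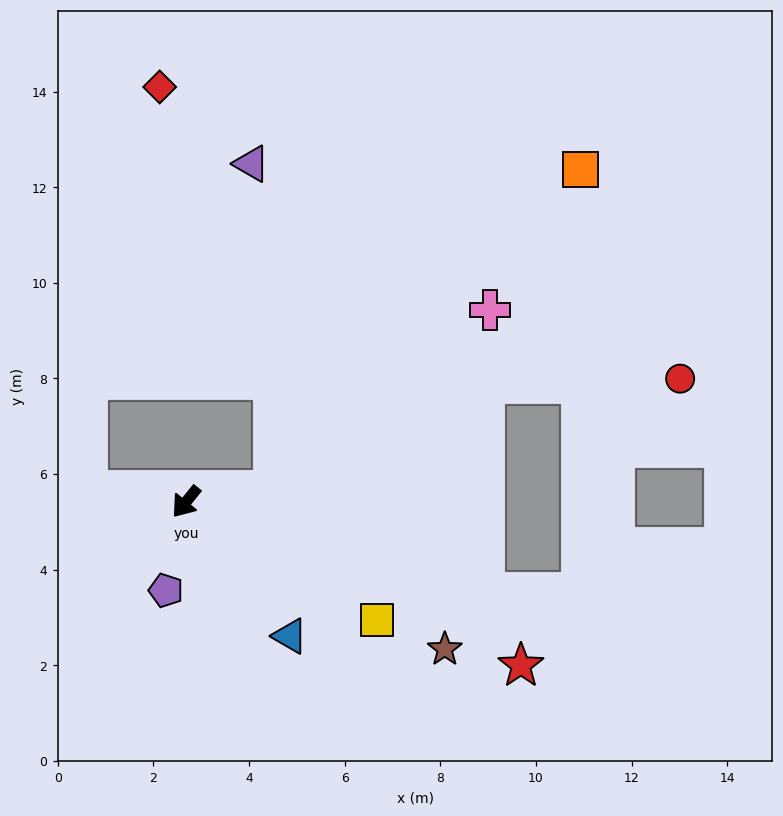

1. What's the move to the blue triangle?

turn left 77°, forward 3.5 m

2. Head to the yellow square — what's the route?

turn left 97°, forward 4.7 m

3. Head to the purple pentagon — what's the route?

turn left 26°, forward 1.9 m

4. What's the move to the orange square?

blocked — turn left 137°, forward 1.8 m, then turn left 38°, forward 9.3 m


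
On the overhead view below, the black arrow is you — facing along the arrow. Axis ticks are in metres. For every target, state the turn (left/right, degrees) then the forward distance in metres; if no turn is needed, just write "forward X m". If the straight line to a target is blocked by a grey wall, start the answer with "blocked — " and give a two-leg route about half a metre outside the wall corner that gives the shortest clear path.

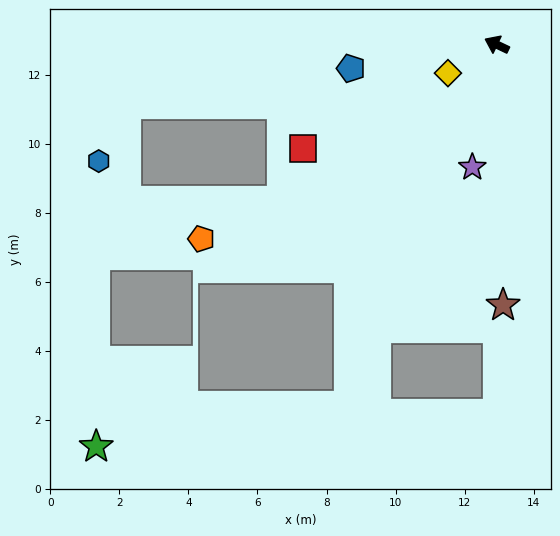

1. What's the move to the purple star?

turn left 104°, forward 3.6 m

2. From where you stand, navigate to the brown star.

turn left 117°, forward 7.5 m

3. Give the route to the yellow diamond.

turn left 56°, forward 1.6 m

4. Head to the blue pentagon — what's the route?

turn left 35°, forward 4.3 m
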